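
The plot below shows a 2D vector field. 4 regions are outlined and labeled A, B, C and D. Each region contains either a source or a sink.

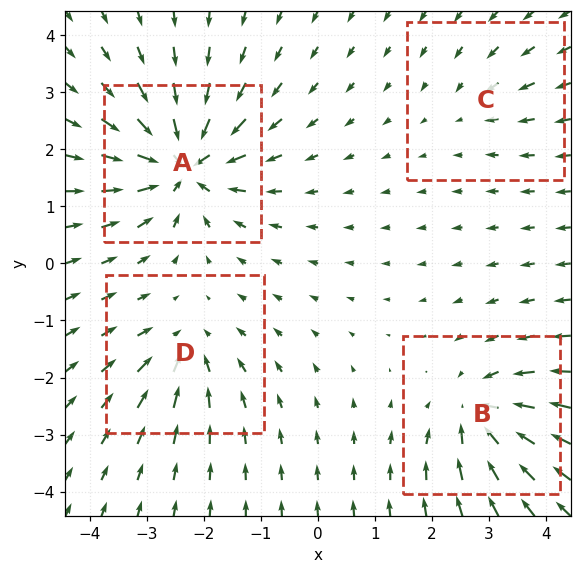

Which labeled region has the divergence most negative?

A

Divergence at each region's feature centre — A: about -9, B: about -6, C: about -2, D: about -4. Region A is most negative.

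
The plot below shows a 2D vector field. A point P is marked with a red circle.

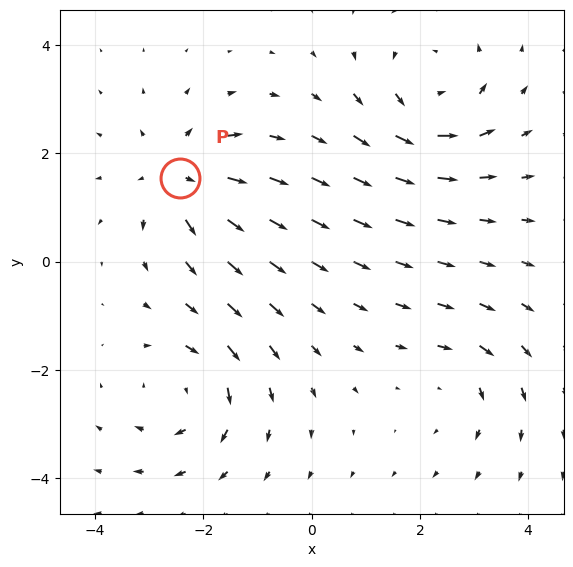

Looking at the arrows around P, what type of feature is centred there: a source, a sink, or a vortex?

source

At P (-2.4, 1.6) the arrows spread outward. Divergence about +5, curl ≈0 — positive divergence with near-zero curl is a source.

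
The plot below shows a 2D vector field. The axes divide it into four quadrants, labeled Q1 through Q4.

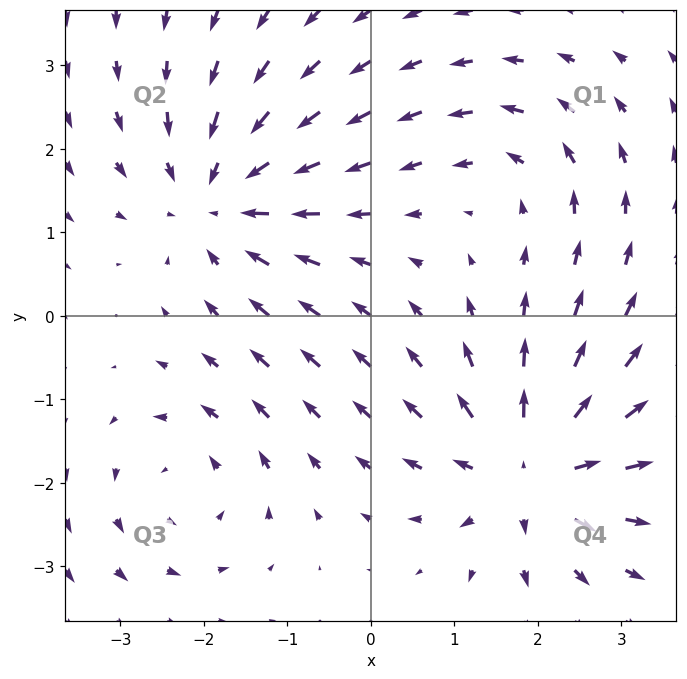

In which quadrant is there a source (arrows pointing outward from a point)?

Q4

The source sits at approximately (1.9, -1.8), which lies in quadrant Q4. The divergence there is about +6, positive as expected for a source.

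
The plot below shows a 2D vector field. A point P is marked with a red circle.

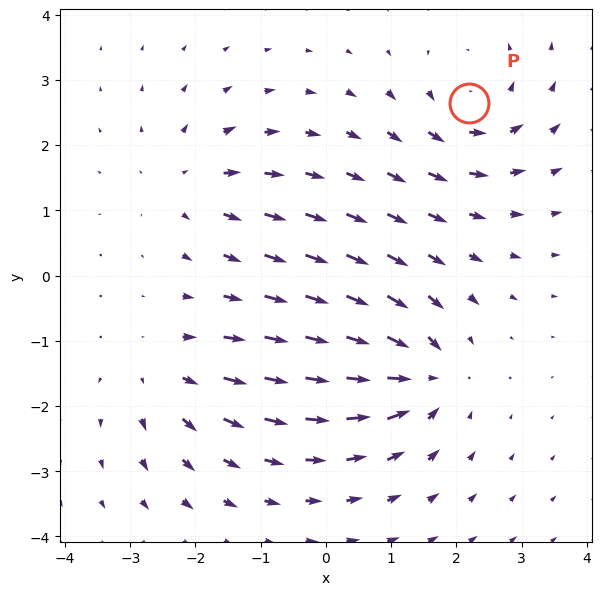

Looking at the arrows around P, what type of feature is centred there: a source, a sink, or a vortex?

vortex

At P (2.2, 2.6) the arrows circulate counterclockwise. Divergence ≈0, curl about +4 — near-zero divergence with nonzero curl is a vortex.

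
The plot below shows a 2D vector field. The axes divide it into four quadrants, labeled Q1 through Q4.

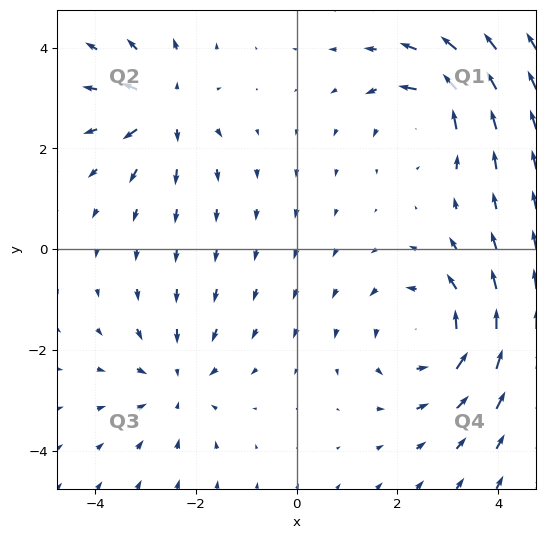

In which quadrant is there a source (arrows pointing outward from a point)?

The source sits at approximately (-2.6, 2.8), which lies in quadrant Q2. The divergence there is about +4, positive as expected for a source.

Q2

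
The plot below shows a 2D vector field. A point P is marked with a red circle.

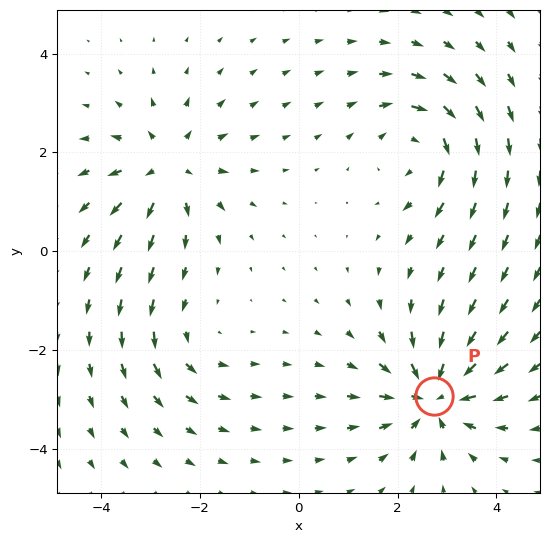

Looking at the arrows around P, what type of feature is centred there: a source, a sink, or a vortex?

sink

At P (2.7, -2.9) the arrows converge inward. Divergence about -6, curl ≈0 — negative divergence with near-zero curl is a sink.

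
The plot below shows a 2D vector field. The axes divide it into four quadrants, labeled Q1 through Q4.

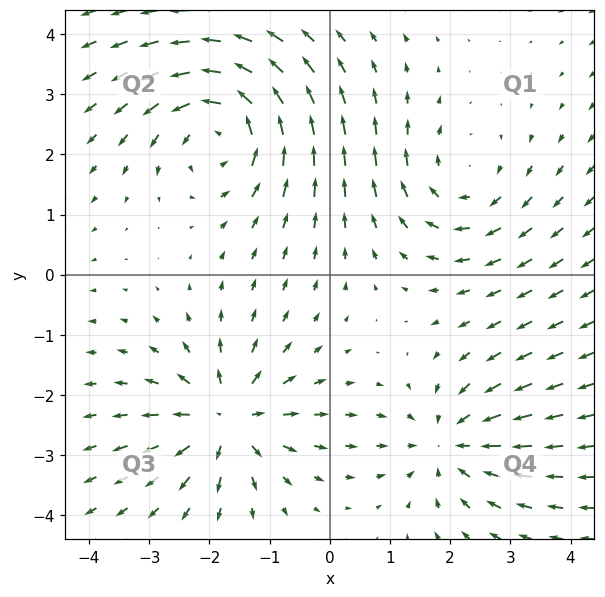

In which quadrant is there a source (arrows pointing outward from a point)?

The source sits at approximately (-1.7, -2.4), which lies in quadrant Q3. The divergence there is about +4, positive as expected for a source.

Q3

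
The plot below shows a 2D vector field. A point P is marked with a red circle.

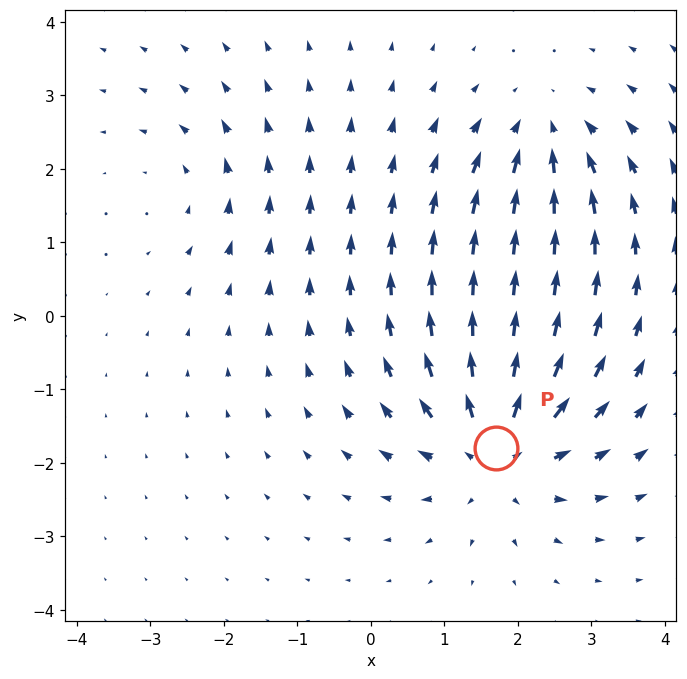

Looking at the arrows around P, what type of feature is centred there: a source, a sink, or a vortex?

source

At P (1.7, -1.8) the arrows spread outward. Divergence about +5, curl ≈0 — positive divergence with near-zero curl is a source.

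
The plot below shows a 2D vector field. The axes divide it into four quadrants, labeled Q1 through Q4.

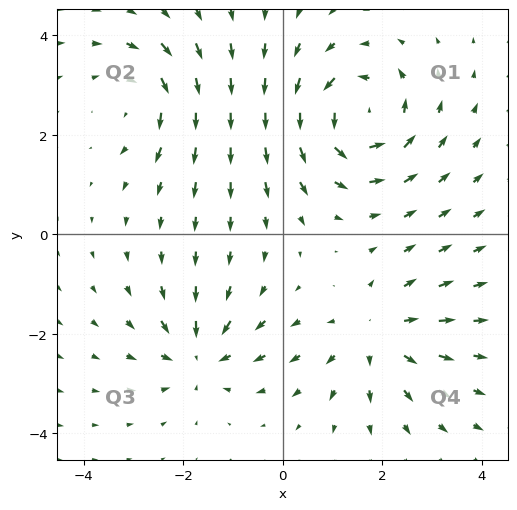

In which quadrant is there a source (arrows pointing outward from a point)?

The source sits at approximately (1.9, -2.0), which lies in quadrant Q4. The divergence there is about +3, positive as expected for a source.

Q4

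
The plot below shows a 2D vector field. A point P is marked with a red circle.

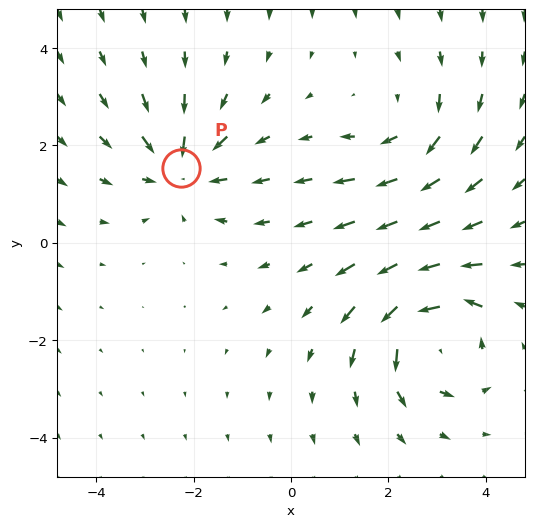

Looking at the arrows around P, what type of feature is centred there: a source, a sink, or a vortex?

sink

At P (-2.3, 1.5) the arrows converge inward. Divergence about -4, curl ≈0 — negative divergence with near-zero curl is a sink.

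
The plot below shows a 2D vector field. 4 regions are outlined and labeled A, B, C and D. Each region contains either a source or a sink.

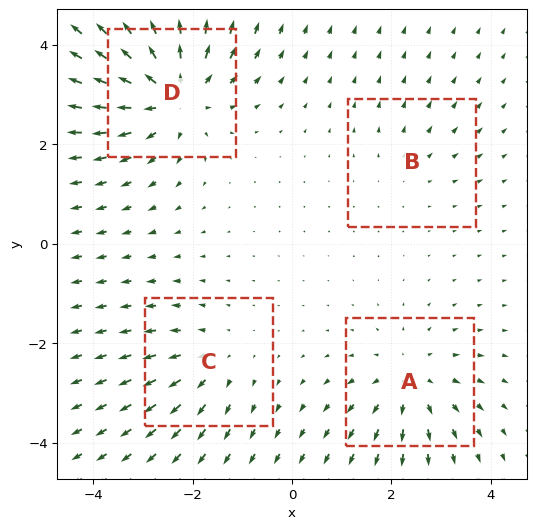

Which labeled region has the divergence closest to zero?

B

Divergence at each region's feature centre — A: about +5, B: about +2, C: about +3, D: about +7. Region B is closest to zero.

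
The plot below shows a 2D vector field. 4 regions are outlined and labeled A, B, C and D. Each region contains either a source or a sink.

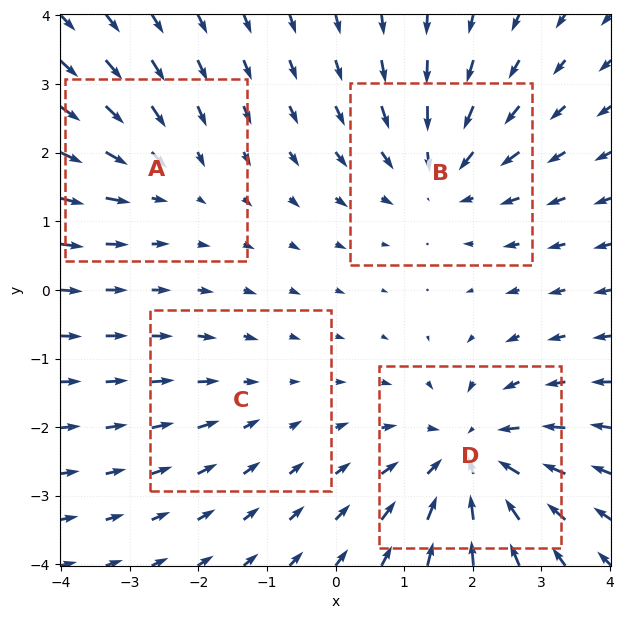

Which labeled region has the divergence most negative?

Divergence at each region's feature centre — A: about -3, B: about -4, C: about -2, D: about -6. Region D is most negative.

D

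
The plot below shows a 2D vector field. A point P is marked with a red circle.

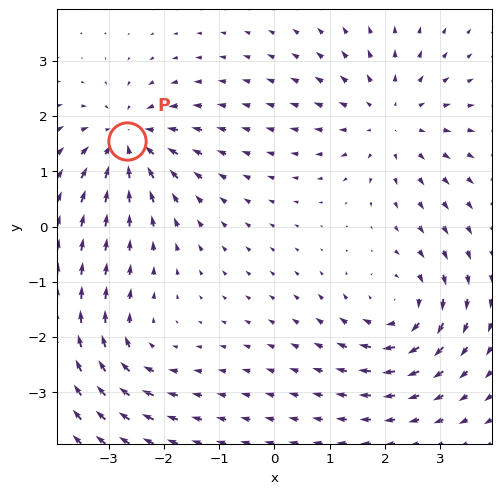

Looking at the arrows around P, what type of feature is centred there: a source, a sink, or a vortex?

sink

At P (-2.7, 1.5) the arrows converge inward. Divergence about -6, curl ≈0 — negative divergence with near-zero curl is a sink.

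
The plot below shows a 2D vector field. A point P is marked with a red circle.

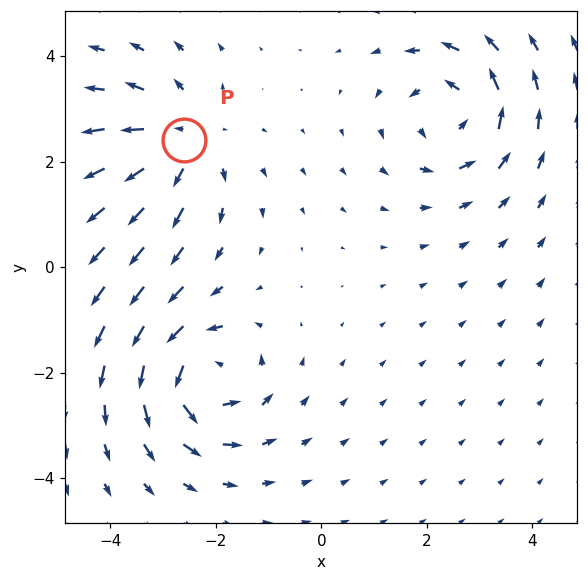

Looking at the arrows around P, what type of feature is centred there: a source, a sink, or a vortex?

At P (-2.6, 2.4) the arrows spread outward. Divergence about +4, curl ≈0 — positive divergence with near-zero curl is a source.

source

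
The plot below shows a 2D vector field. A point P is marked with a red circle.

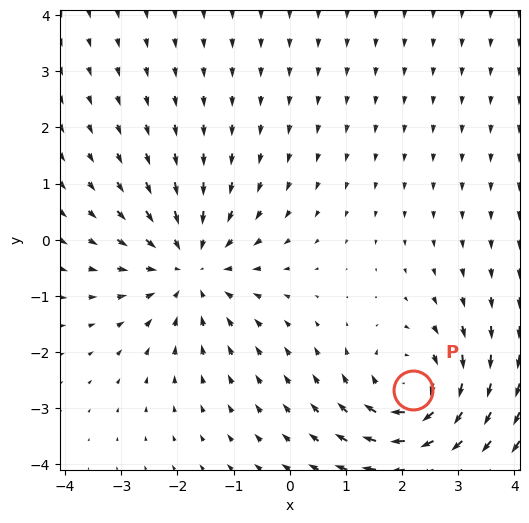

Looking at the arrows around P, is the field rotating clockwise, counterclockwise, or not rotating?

clockwise

Near P at (2.2, -2.7) the arrows circulate clockwise. The curl (z-component) there is about -4; negative curl means clockwise rotation.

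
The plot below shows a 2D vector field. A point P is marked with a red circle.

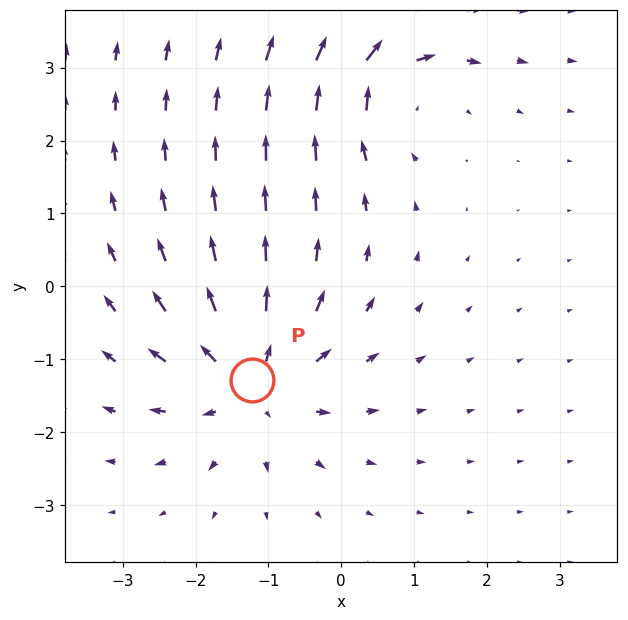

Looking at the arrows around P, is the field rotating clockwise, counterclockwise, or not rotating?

Near P at (-1.2, -1.3) the arrows show no circulation. The curl there is ≈0.

not rotating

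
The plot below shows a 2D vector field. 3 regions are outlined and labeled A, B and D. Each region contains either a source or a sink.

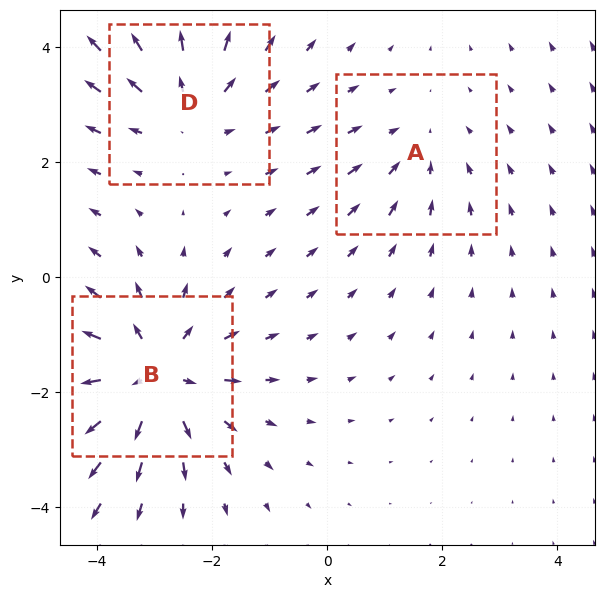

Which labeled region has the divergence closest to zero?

Divergence at each region's feature centre — A: about -2, B: about +4, D: about +3. Region A is closest to zero.

A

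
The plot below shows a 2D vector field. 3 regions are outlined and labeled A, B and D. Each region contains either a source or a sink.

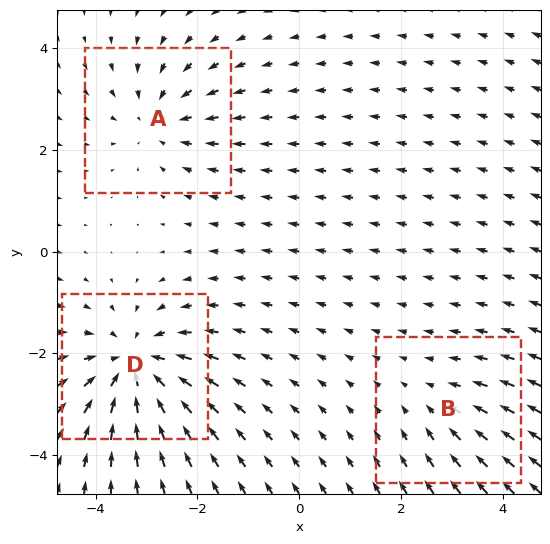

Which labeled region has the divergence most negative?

Divergence at each region's feature centre — A: about -3, B: about -2, D: about -5. Region D is most negative.

D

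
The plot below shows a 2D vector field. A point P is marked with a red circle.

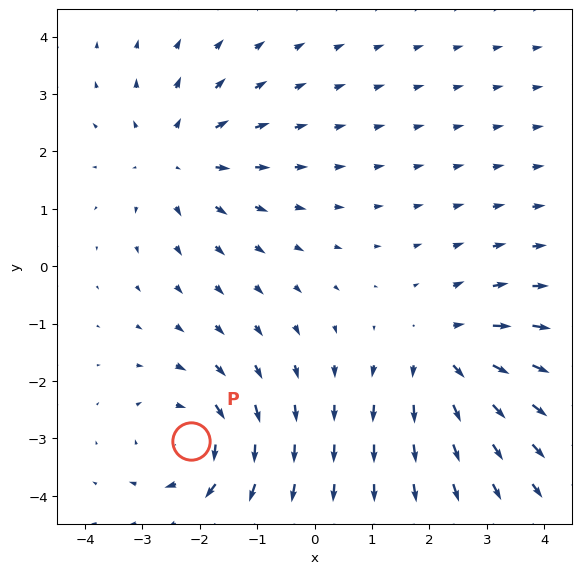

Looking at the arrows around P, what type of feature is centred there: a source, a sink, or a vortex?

vortex

At P (-2.2, -3.0) the arrows circulate clockwise. Divergence ≈0, curl about -3 — near-zero divergence with nonzero curl is a vortex.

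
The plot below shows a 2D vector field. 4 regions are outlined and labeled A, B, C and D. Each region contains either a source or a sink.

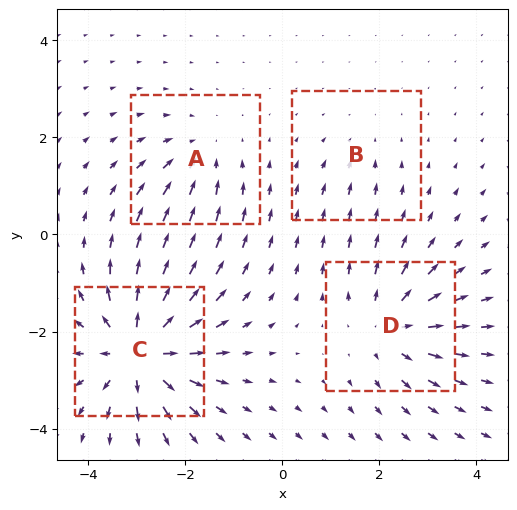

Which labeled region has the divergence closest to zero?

B

Divergence at each region's feature centre — A: about -4, B: about -2, C: about +8, D: about +5. Region B is closest to zero.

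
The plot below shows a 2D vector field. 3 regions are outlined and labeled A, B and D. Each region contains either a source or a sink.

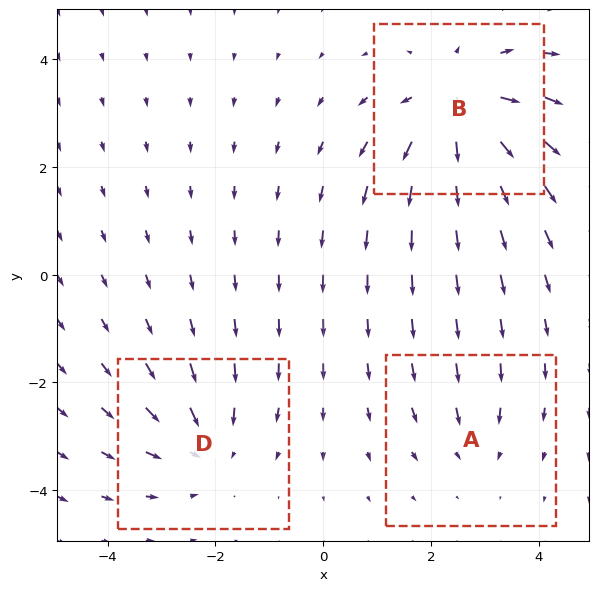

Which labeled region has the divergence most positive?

B

Divergence at each region's feature centre — A: about -2, B: about +5, D: about -3. Region B is most positive.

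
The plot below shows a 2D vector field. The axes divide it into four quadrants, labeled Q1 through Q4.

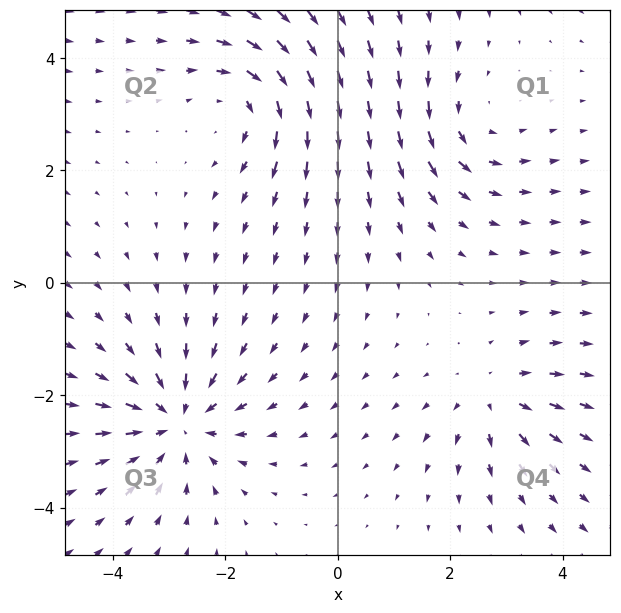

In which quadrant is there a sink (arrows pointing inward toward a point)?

Q3

The sink sits at approximately (-2.9, -2.5), which lies in quadrant Q3. The divergence there is about -5, negative as expected for a sink.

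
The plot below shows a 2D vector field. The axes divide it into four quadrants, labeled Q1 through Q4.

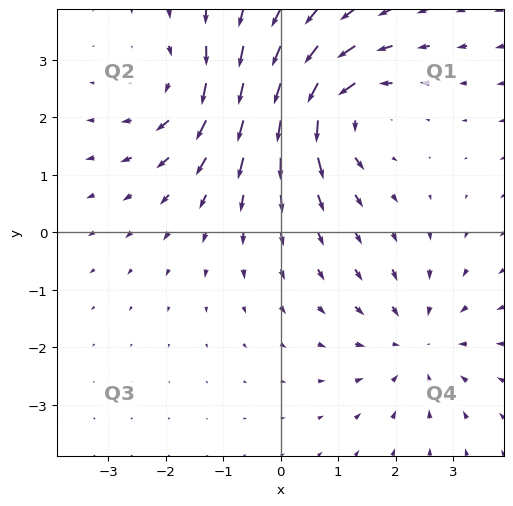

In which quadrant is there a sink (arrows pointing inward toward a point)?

Q4

The sink sits at approximately (2.4, -1.9), which lies in quadrant Q4. The divergence there is about -3, negative as expected for a sink.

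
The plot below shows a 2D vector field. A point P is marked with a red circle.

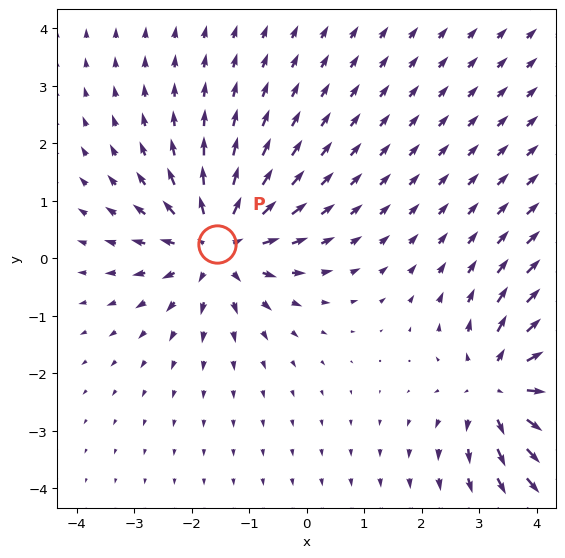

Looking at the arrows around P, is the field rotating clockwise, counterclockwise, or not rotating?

not rotating

Near P at (-1.6, 0.2) the arrows show no circulation. The curl there is ≈0.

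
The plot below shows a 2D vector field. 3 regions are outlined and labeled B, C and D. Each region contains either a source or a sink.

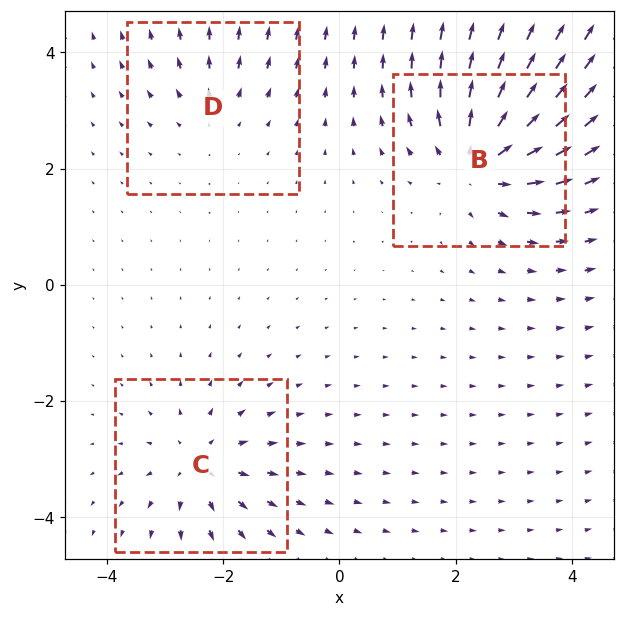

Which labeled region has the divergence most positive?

B

Divergence at each region's feature centre — B: about +5, C: about +4, D: about +2. Region B is most positive.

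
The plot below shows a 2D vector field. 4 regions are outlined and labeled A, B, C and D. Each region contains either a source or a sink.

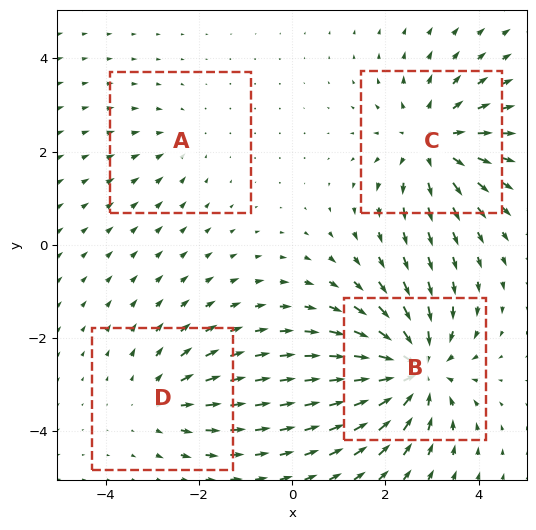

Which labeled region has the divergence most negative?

B

Divergence at each region's feature centre — A: about -2, B: about -6, C: about +5, D: about +3. Region B is most negative.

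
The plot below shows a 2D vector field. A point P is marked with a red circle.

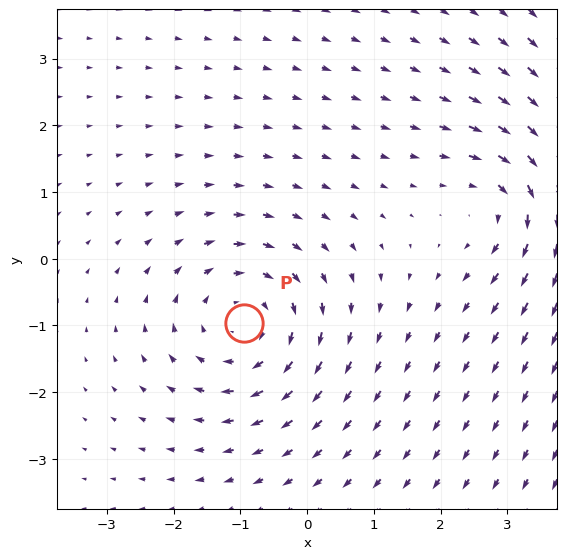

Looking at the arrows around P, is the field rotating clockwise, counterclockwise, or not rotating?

clockwise

Near P at (-0.9, -1.0) the arrows circulate clockwise. The curl (z-component) there is about -3; negative curl means clockwise rotation.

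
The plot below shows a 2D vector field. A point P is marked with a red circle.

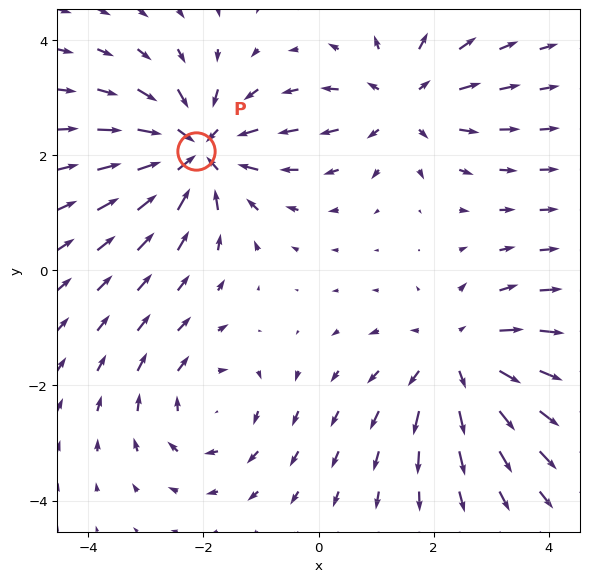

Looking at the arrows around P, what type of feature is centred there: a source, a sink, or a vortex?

At P (-2.1, 2.1) the arrows converge inward. Divergence about -6, curl ≈0 — negative divergence with near-zero curl is a sink.

sink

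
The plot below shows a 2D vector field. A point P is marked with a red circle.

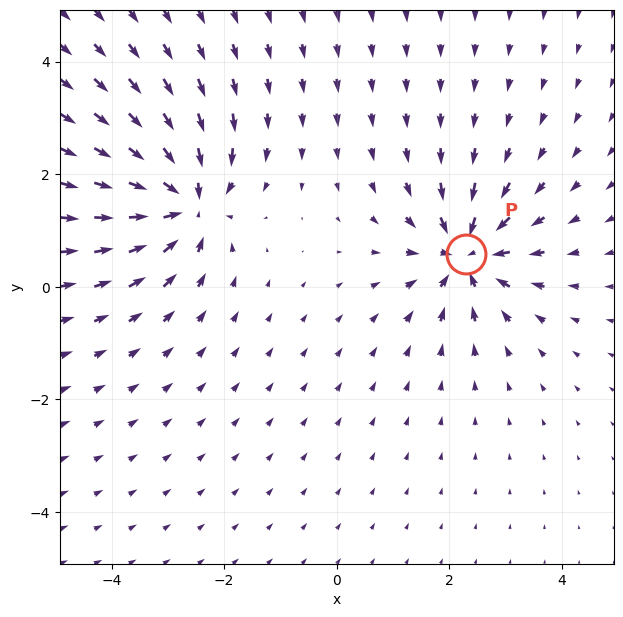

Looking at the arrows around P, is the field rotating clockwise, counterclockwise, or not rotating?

Near P at (2.3, 0.6) the arrows show no circulation. The curl there is ≈0.

not rotating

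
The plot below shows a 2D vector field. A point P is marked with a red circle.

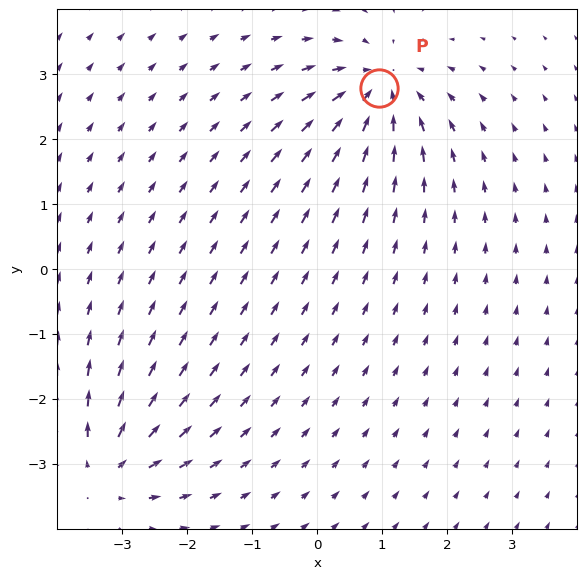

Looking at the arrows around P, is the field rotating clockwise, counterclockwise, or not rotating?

not rotating

Near P at (1.0, 2.8) the arrows show no circulation. The curl there is ≈0.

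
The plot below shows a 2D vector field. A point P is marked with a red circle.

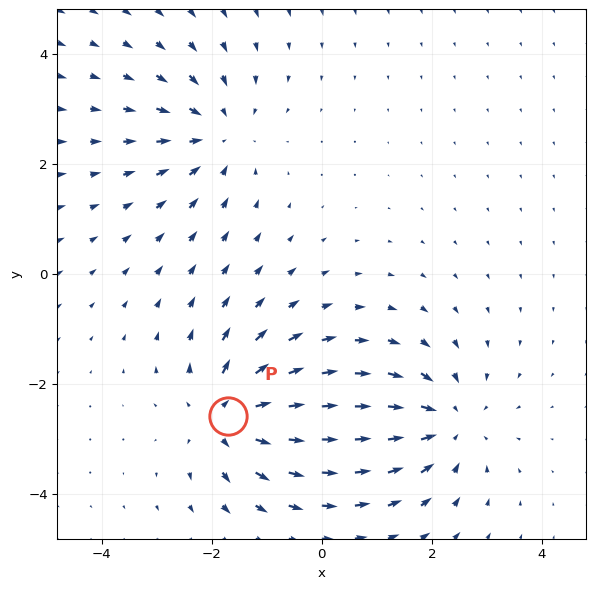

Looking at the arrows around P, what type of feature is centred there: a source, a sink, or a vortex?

At P (-1.7, -2.6) the arrows spread outward. Divergence about +6, curl ≈0 — positive divergence with near-zero curl is a source.

source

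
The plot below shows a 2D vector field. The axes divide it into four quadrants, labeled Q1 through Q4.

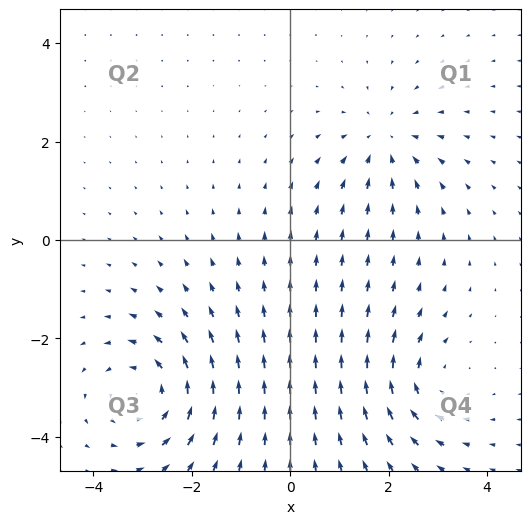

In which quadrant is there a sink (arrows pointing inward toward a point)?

Q1

The sink sits at approximately (1.9, 2.0), which lies in quadrant Q1. The divergence there is about -3, negative as expected for a sink.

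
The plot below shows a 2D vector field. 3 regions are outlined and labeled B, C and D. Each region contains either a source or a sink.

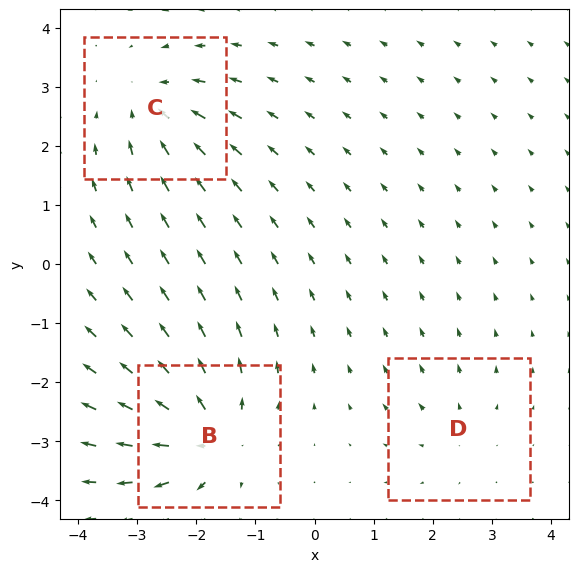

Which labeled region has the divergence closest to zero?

Divergence at each region's feature centre — B: about +5, C: about -4, D: about +2. Region D is closest to zero.

D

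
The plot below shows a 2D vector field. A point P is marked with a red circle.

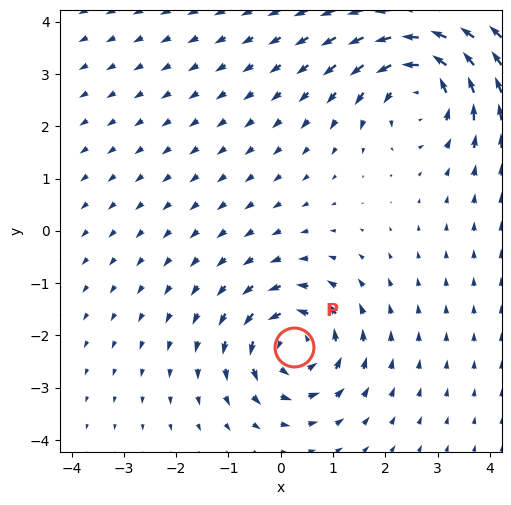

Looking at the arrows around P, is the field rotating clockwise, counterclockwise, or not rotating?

Near P at (0.3, -2.2) the arrows circulate counterclockwise. The curl (z-component) there is about +5; positive curl means counterclockwise rotation.

counterclockwise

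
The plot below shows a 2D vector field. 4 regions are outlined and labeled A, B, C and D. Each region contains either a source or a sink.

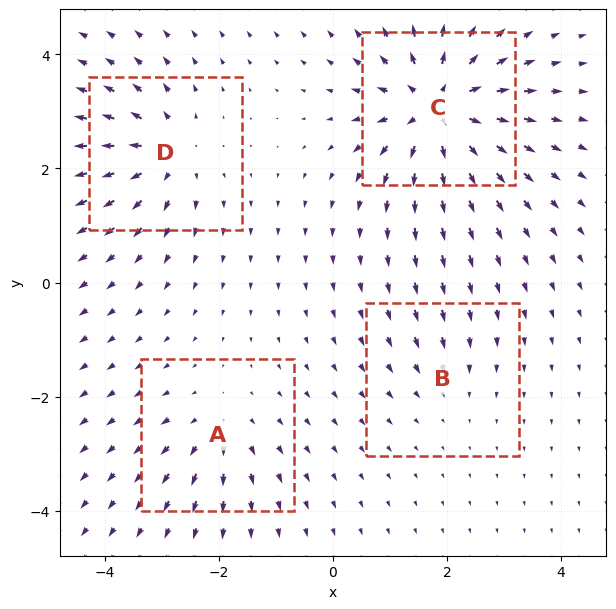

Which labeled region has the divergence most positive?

Divergence at each region's feature centre — A: about +4, B: about -2, C: about +9, D: about +6. Region C is most positive.

C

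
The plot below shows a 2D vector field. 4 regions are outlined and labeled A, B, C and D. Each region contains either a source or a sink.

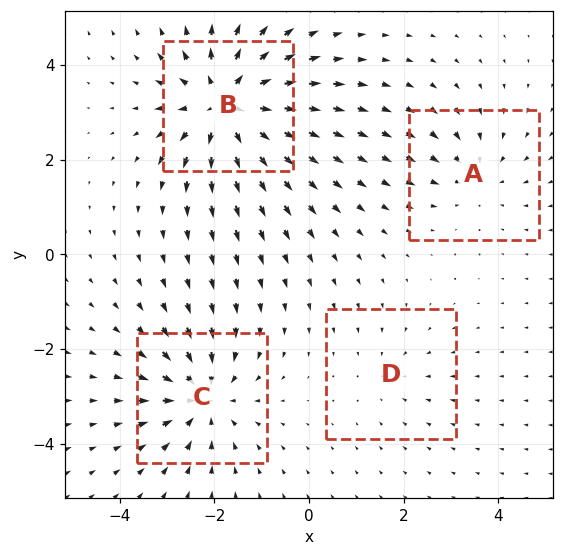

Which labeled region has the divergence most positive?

Divergence at each region's feature centre — A: about -3, B: about +7, C: about -5, D: about -2. Region B is most positive.

B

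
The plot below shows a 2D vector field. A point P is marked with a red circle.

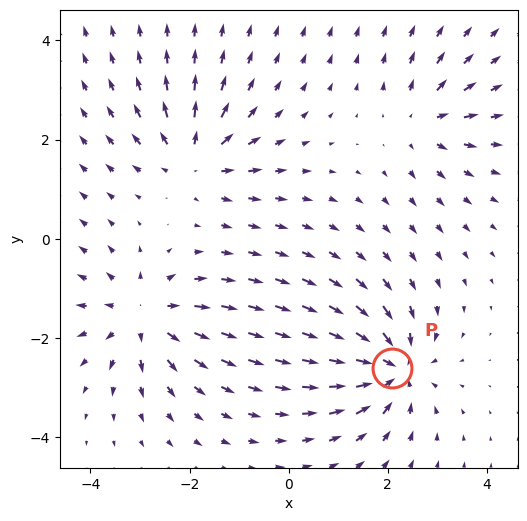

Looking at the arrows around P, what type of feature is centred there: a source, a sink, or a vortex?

sink

At P (2.1, -2.6) the arrows converge inward. Divergence about -6, curl ≈0 — negative divergence with near-zero curl is a sink.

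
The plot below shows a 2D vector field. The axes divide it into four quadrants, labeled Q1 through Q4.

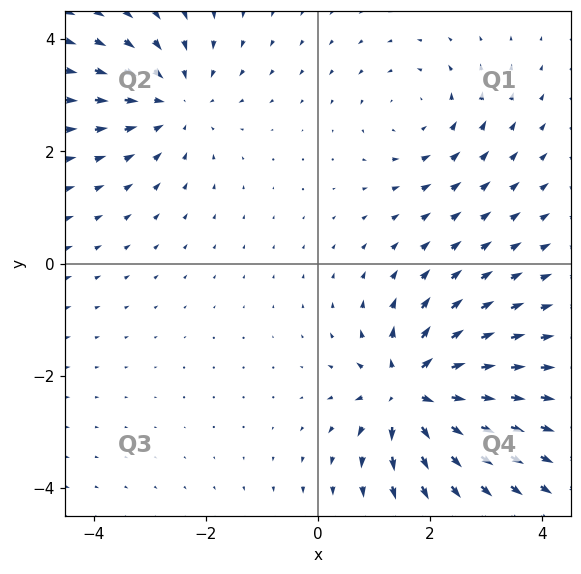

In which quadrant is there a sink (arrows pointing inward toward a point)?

The sink sits at approximately (-2.5, 2.9), which lies in quadrant Q2. The divergence there is about -3, negative as expected for a sink.

Q2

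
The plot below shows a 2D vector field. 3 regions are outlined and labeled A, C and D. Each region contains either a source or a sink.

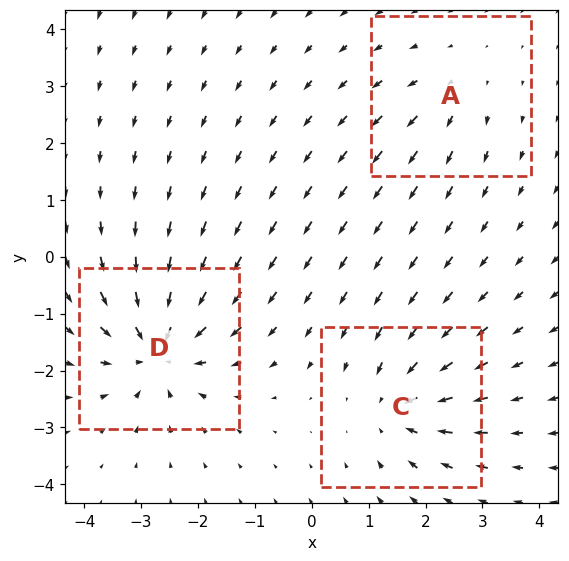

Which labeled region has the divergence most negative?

D

Divergence at each region's feature centre — A: about +2, C: about -4, D: about -5. Region D is most negative.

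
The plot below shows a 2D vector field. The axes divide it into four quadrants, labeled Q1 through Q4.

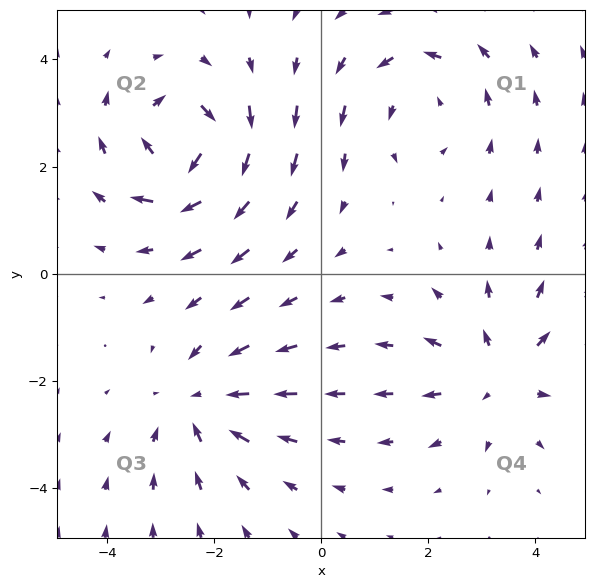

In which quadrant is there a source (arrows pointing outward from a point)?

Q4

The source sits at approximately (3.3, -1.9), which lies in quadrant Q4. The divergence there is about +4, positive as expected for a source.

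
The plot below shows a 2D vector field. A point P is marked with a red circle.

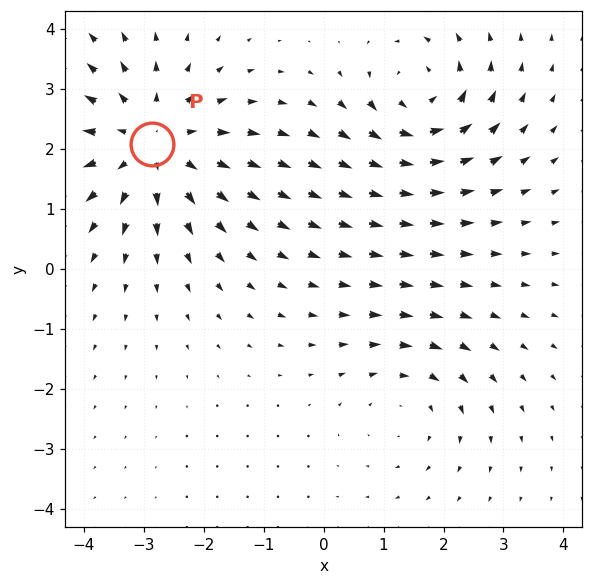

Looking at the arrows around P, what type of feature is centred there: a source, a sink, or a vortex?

At P (-2.9, 2.1) the arrows spread outward. Divergence about +4, curl ≈0 — positive divergence with near-zero curl is a source.

source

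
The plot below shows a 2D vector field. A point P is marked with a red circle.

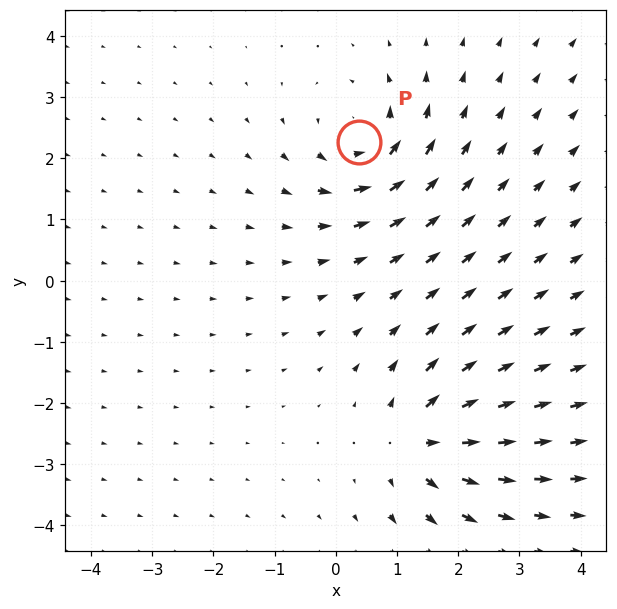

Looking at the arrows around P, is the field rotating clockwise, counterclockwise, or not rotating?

Near P at (0.4, 2.3) the arrows circulate counterclockwise. The curl (z-component) there is about +4; positive curl means counterclockwise rotation.

counterclockwise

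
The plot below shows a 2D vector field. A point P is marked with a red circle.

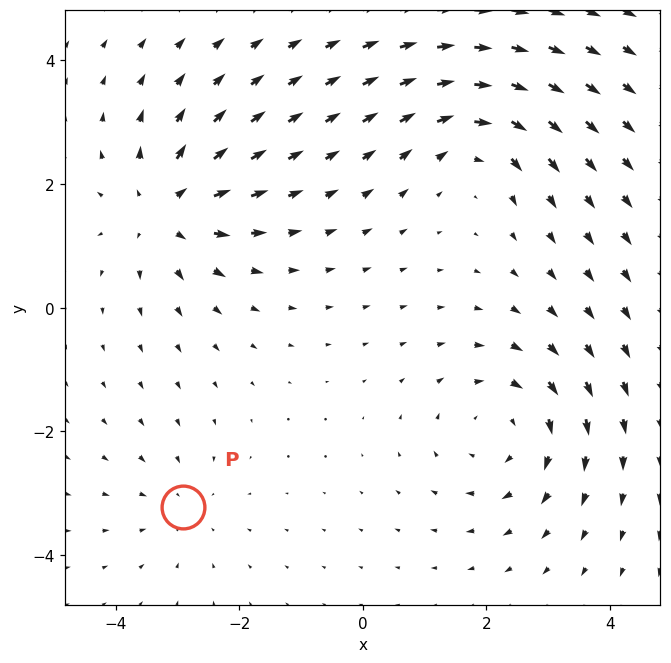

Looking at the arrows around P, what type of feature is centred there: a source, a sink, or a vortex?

sink

At P (-2.9, -3.2) the arrows converge inward. Divergence about -2, curl ≈0 — negative divergence with near-zero curl is a sink.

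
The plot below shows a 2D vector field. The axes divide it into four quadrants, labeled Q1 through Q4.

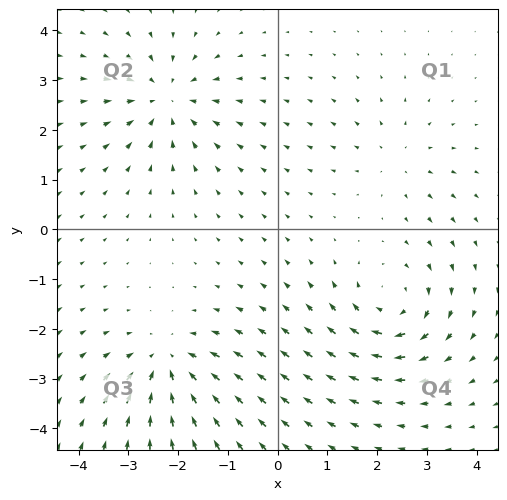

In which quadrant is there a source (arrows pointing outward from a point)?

The source sits at approximately (2.4, 1.4), which lies in quadrant Q1. The divergence there is about +3, positive as expected for a source.

Q1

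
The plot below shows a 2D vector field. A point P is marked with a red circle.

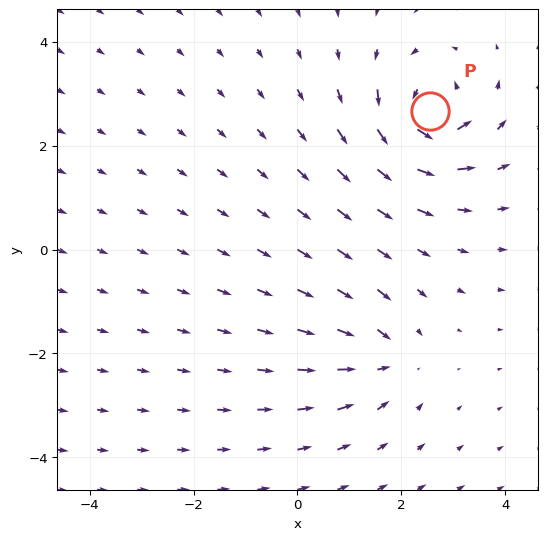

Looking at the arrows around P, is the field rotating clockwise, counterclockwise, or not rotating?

counterclockwise

Near P at (2.6, 2.7) the arrows circulate counterclockwise. The curl (z-component) there is about +7; positive curl means counterclockwise rotation.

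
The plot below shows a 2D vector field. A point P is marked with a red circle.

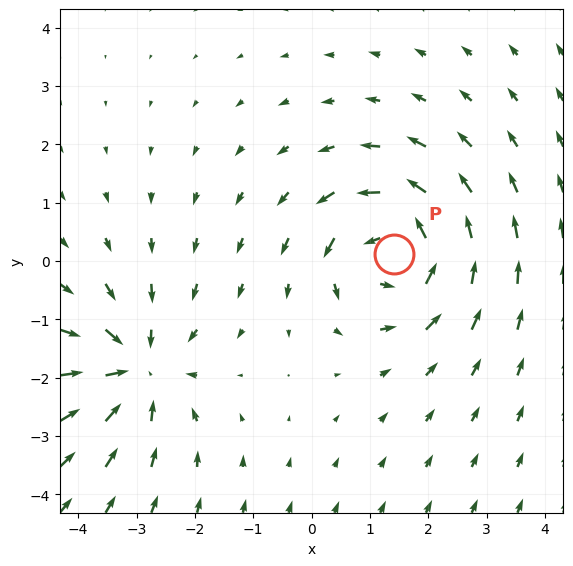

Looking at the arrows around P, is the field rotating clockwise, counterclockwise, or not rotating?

counterclockwise

Near P at (1.4, 0.1) the arrows circulate counterclockwise. The curl (z-component) there is about +4; positive curl means counterclockwise rotation.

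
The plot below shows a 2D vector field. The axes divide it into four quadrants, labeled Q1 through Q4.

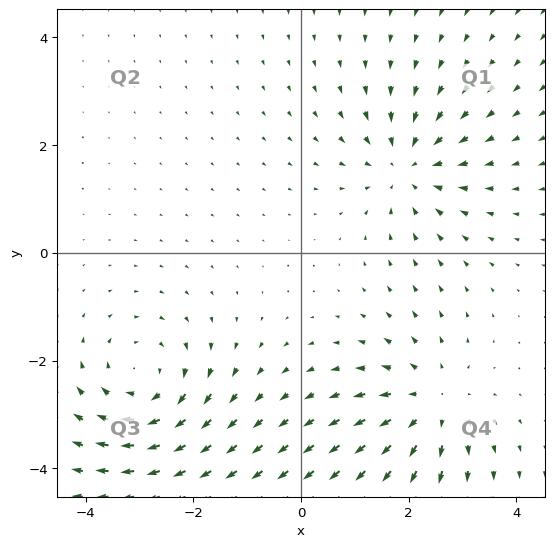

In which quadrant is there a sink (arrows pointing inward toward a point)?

The sink sits at approximately (2.0, 1.6), which lies in quadrant Q1. The divergence there is about -3, negative as expected for a sink.

Q1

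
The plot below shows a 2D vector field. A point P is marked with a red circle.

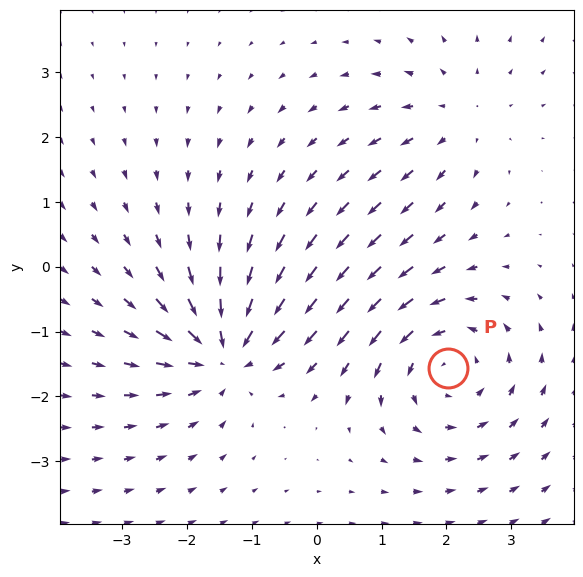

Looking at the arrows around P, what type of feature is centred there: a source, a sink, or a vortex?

At P (2.0, -1.6) the arrows circulate counterclockwise. Divergence ≈0, curl about +5 — near-zero divergence with nonzero curl is a vortex.

vortex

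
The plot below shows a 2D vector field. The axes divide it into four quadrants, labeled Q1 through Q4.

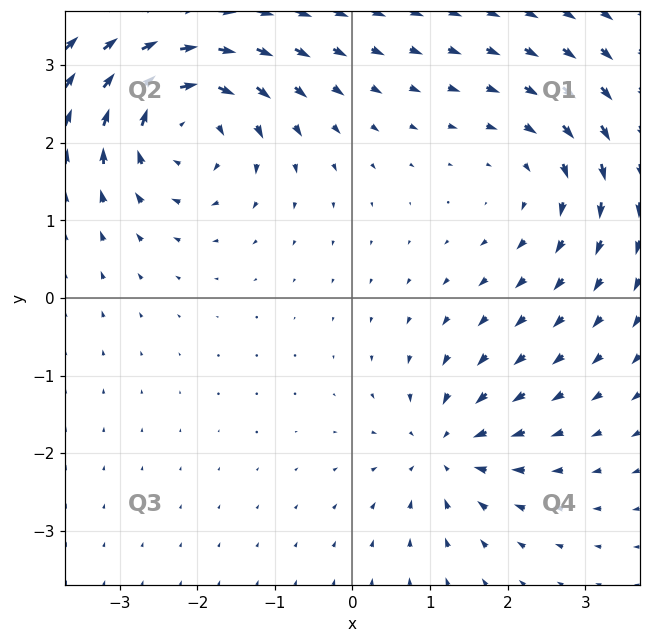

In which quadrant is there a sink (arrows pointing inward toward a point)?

The sink sits at approximately (1.2, -2.0), which lies in quadrant Q4. The divergence there is about -4, negative as expected for a sink.

Q4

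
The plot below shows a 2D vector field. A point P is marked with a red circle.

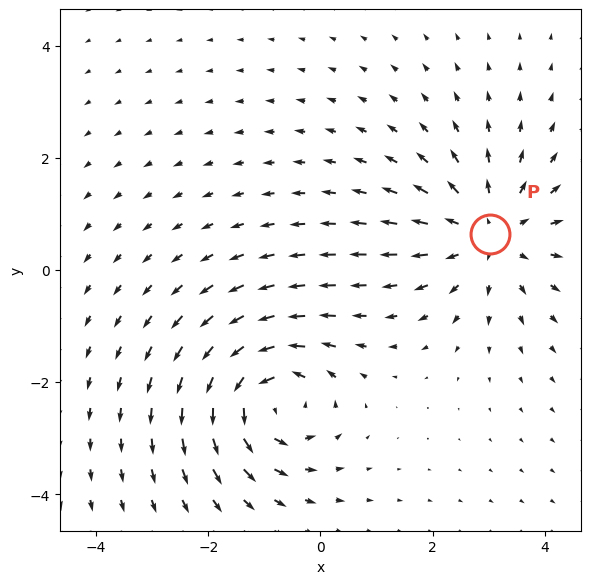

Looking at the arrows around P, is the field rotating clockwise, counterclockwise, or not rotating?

Near P at (3.0, 0.6) the arrows show no circulation. The curl there is ≈0.

not rotating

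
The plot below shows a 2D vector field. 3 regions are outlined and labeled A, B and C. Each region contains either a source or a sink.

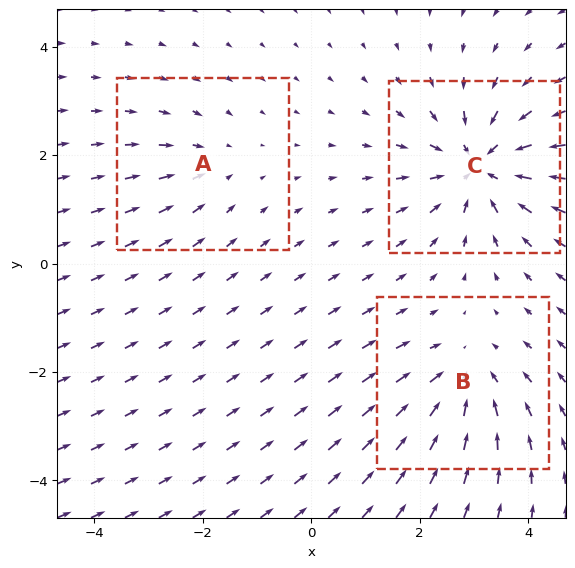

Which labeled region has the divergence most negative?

C

Divergence at each region's feature centre — A: about -2, B: about -4, C: about -5. Region C is most negative.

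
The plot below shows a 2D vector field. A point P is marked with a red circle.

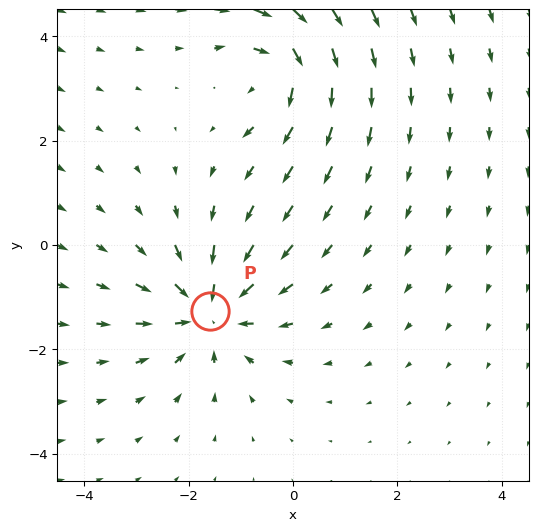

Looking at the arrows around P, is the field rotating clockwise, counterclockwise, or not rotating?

not rotating

Near P at (-1.6, -1.3) the arrows show no circulation. The curl there is ≈0.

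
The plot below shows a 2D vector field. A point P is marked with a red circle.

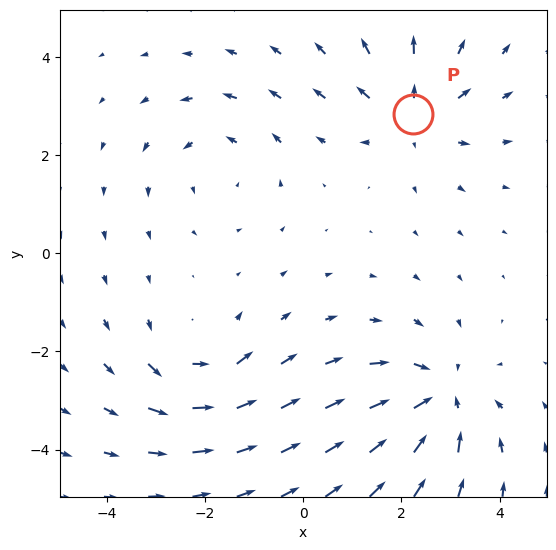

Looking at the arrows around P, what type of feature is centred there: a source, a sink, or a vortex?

source

At P (2.2, 2.8) the arrows spread outward. Divergence about +4, curl ≈0 — positive divergence with near-zero curl is a source.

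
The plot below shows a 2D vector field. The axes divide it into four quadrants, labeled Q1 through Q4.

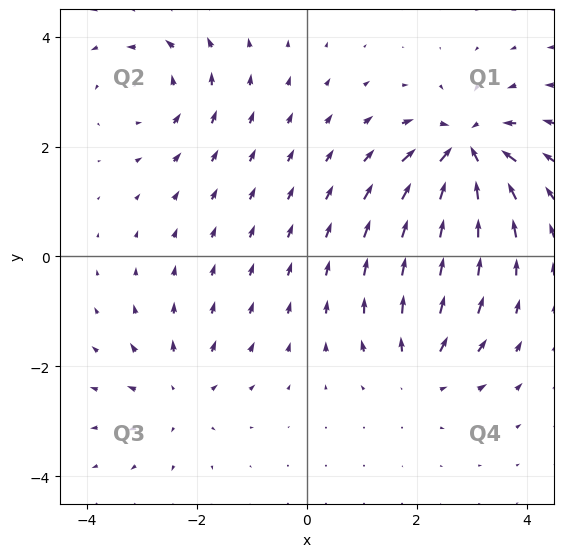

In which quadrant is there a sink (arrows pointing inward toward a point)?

The sink sits at approximately (2.9, 1.9), which lies in quadrant Q1. The divergence there is about -7, negative as expected for a sink.

Q1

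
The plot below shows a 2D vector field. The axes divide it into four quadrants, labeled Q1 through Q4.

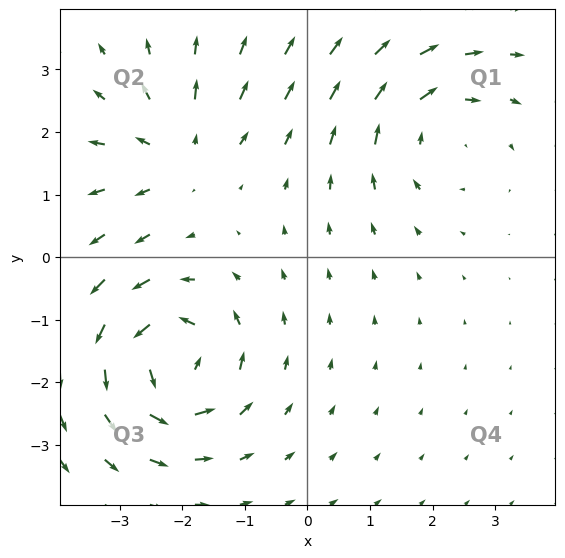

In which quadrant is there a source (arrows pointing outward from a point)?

The source sits at approximately (-2.1, 1.7), which lies in quadrant Q2. The divergence there is about +3, positive as expected for a source.

Q2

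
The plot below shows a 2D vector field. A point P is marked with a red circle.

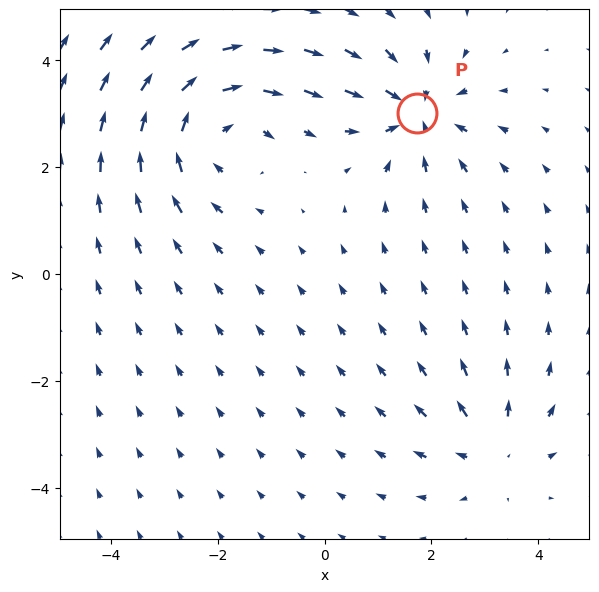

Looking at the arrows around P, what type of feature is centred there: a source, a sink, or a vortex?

At P (1.7, 3.0) the arrows converge inward. Divergence about -4, curl ≈0 — negative divergence with near-zero curl is a sink.

sink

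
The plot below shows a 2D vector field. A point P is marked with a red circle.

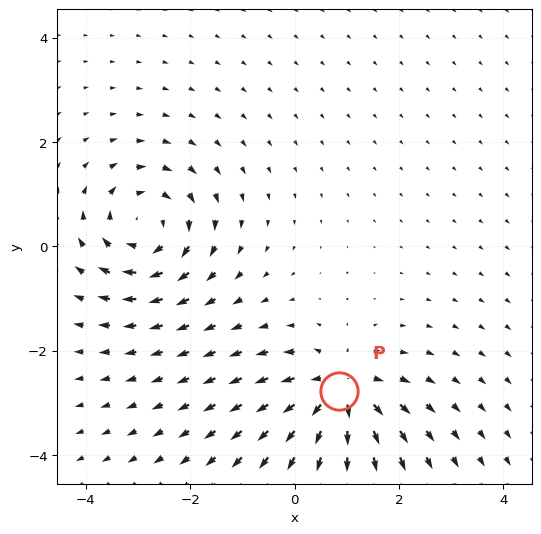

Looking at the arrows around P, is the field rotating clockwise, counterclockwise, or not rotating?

Near P at (0.9, -2.8) the arrows show no circulation. The curl there is ≈0.

not rotating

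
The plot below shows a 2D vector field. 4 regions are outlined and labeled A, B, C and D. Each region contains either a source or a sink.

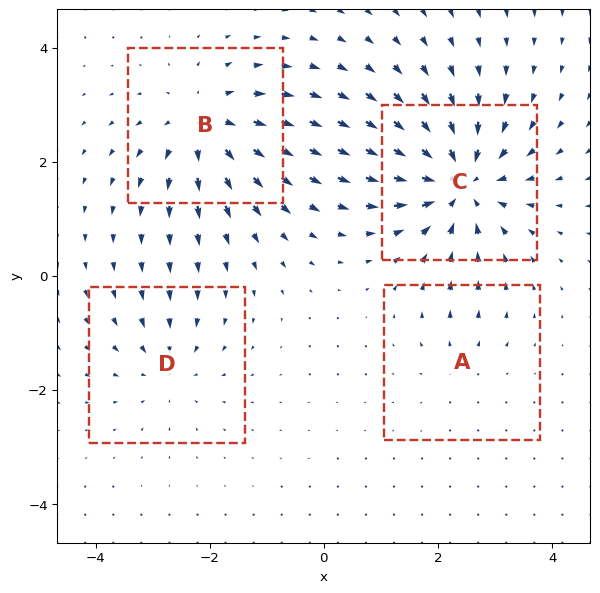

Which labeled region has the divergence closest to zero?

A

Divergence at each region's feature centre — A: about +2, B: about +5, C: about -7, D: about -3. Region A is closest to zero.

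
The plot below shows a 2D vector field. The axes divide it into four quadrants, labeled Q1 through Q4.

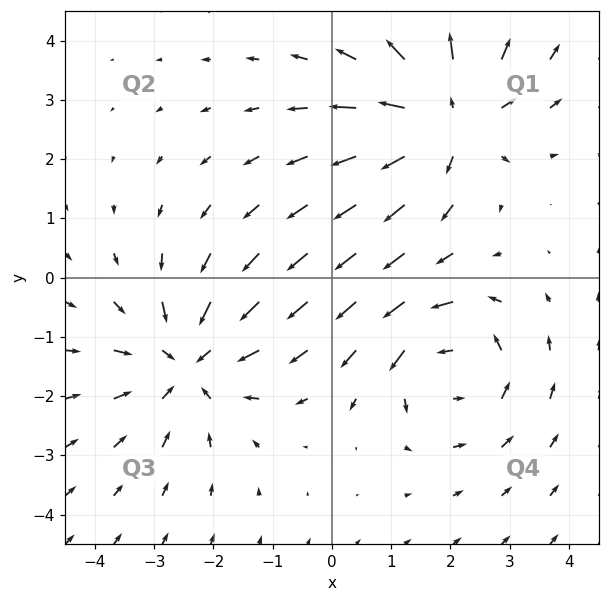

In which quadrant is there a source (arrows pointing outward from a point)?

The source sits at approximately (1.9, 2.7), which lies in quadrant Q1. The divergence there is about +4, positive as expected for a source.

Q1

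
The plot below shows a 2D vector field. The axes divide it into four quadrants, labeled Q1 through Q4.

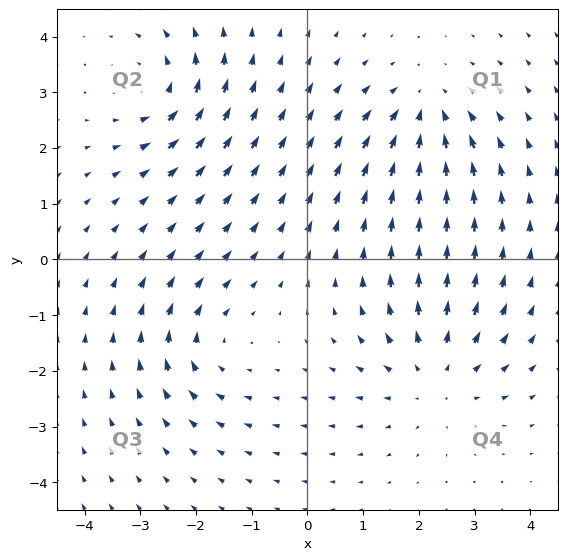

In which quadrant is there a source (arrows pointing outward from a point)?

Q4

The source sits at approximately (2.3, -2.1), which lies in quadrant Q4. The divergence there is about +3, positive as expected for a source.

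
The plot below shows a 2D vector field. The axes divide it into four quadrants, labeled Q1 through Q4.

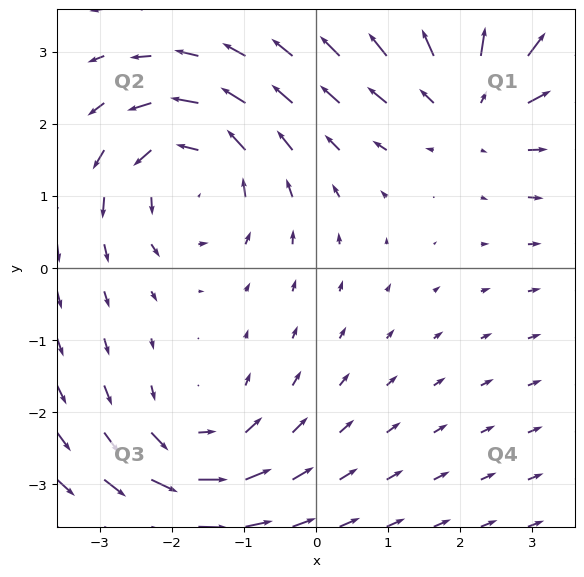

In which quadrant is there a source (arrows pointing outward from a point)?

The source sits at approximately (2.2, 2.3), which lies in quadrant Q1. The divergence there is about +4, positive as expected for a source.

Q1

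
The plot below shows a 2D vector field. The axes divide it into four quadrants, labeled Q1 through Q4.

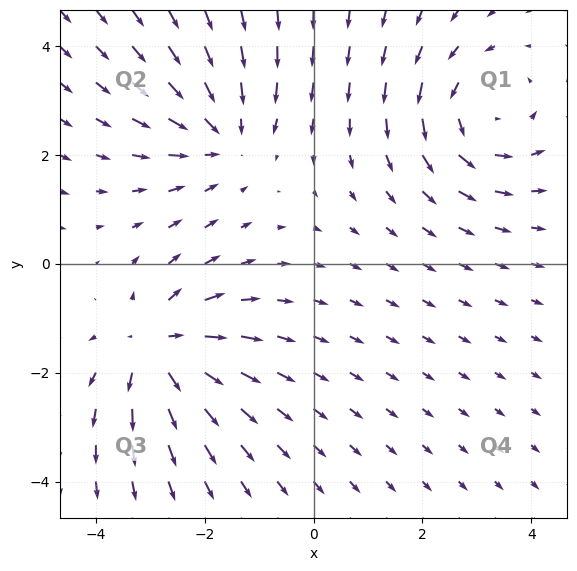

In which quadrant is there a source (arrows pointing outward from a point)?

The source sits at approximately (-2.9, -1.5), which lies in quadrant Q3. The divergence there is about +5, positive as expected for a source.

Q3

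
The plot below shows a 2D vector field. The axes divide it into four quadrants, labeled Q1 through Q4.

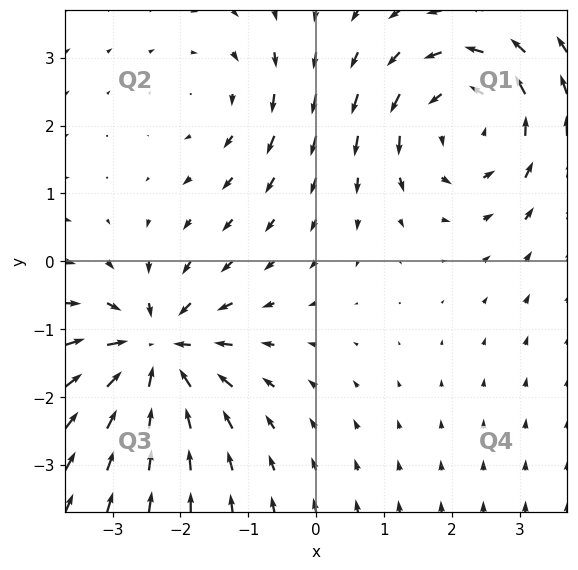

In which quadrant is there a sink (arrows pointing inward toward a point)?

Q3

The sink sits at approximately (-2.4, -1.3), which lies in quadrant Q3. The divergence there is about -6, negative as expected for a sink.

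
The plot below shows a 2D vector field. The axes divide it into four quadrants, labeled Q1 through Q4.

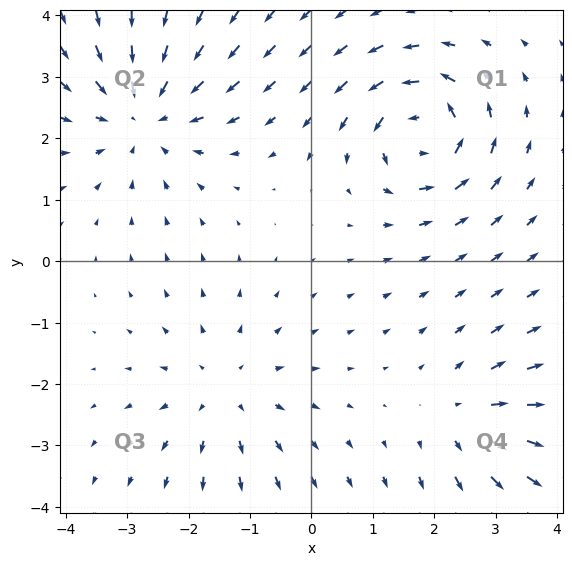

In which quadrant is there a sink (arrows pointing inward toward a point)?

Q2

The sink sits at approximately (-2.7, 2.4), which lies in quadrant Q2. The divergence there is about -4, negative as expected for a sink.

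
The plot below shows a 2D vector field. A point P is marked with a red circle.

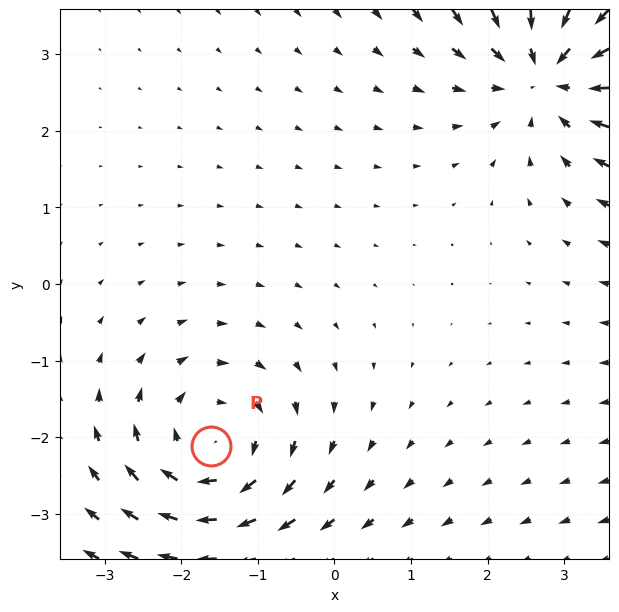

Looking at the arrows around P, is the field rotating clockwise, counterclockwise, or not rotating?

Near P at (-1.6, -2.1) the arrows circulate clockwise. The curl (z-component) there is about -4; negative curl means clockwise rotation.

clockwise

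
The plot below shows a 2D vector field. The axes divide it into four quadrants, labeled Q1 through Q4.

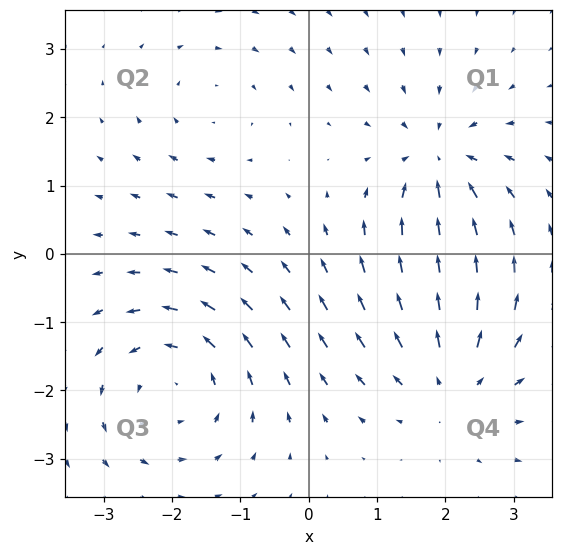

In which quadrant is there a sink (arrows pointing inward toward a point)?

Q1

The sink sits at approximately (1.9, 1.4), which lies in quadrant Q1. The divergence there is about -5, negative as expected for a sink.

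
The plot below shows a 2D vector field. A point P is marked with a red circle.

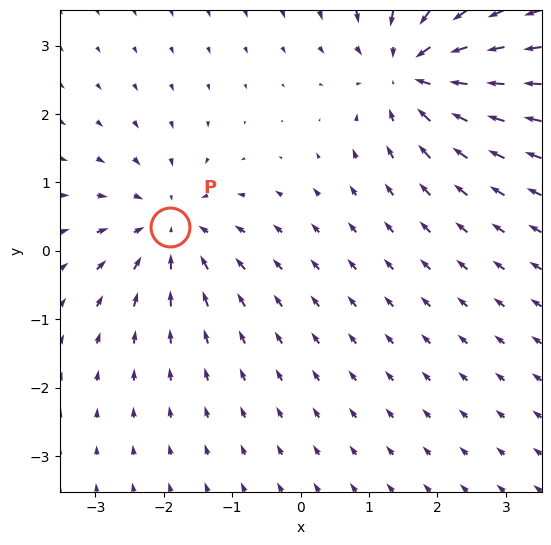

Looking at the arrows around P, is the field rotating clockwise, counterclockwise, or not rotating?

not rotating

Near P at (-1.9, 0.3) the arrows show no circulation. The curl there is ≈0.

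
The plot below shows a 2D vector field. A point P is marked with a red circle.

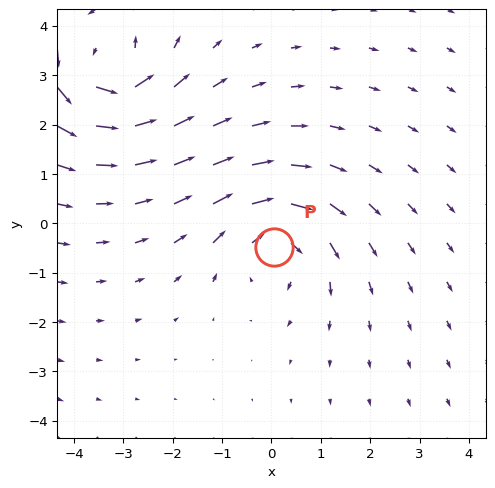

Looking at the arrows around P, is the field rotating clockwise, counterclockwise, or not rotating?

Near P at (0.0, -0.5) the arrows circulate clockwise. The curl (z-component) there is about -3; negative curl means clockwise rotation.

clockwise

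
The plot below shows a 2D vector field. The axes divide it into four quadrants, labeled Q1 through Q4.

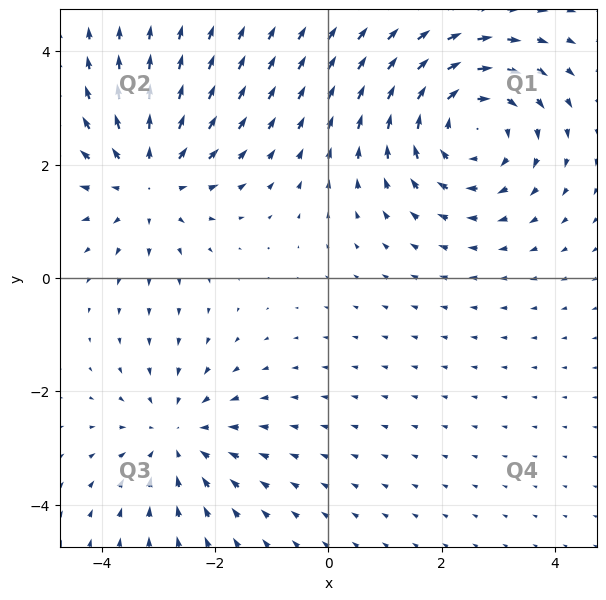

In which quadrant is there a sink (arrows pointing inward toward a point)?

The sink sits at approximately (-2.7, -2.8), which lies in quadrant Q3. The divergence there is about -3, negative as expected for a sink.

Q3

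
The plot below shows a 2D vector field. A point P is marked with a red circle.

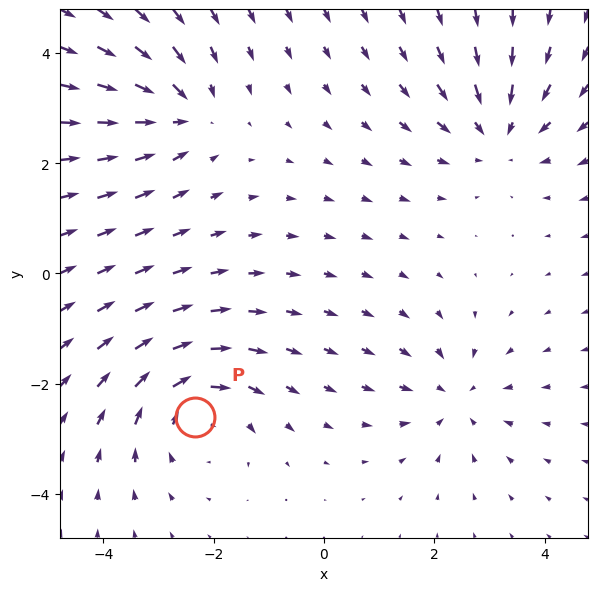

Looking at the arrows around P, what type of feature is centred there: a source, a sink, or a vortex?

vortex

At P (-2.3, -2.6) the arrows circulate clockwise. Divergence ≈0, curl about -4 — near-zero divergence with nonzero curl is a vortex.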